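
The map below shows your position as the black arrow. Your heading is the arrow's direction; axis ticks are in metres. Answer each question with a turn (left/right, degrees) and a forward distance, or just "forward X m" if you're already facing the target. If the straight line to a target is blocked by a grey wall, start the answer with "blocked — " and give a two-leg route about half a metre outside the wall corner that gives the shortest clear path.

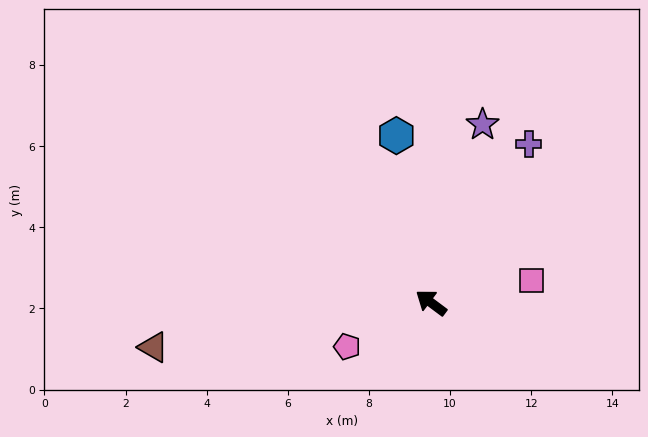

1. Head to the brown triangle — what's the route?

turn left 46°, forward 6.9 m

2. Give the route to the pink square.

turn right 131°, forward 2.5 m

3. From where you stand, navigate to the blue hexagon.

turn right 42°, forward 4.2 m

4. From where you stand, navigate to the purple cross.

turn right 85°, forward 4.6 m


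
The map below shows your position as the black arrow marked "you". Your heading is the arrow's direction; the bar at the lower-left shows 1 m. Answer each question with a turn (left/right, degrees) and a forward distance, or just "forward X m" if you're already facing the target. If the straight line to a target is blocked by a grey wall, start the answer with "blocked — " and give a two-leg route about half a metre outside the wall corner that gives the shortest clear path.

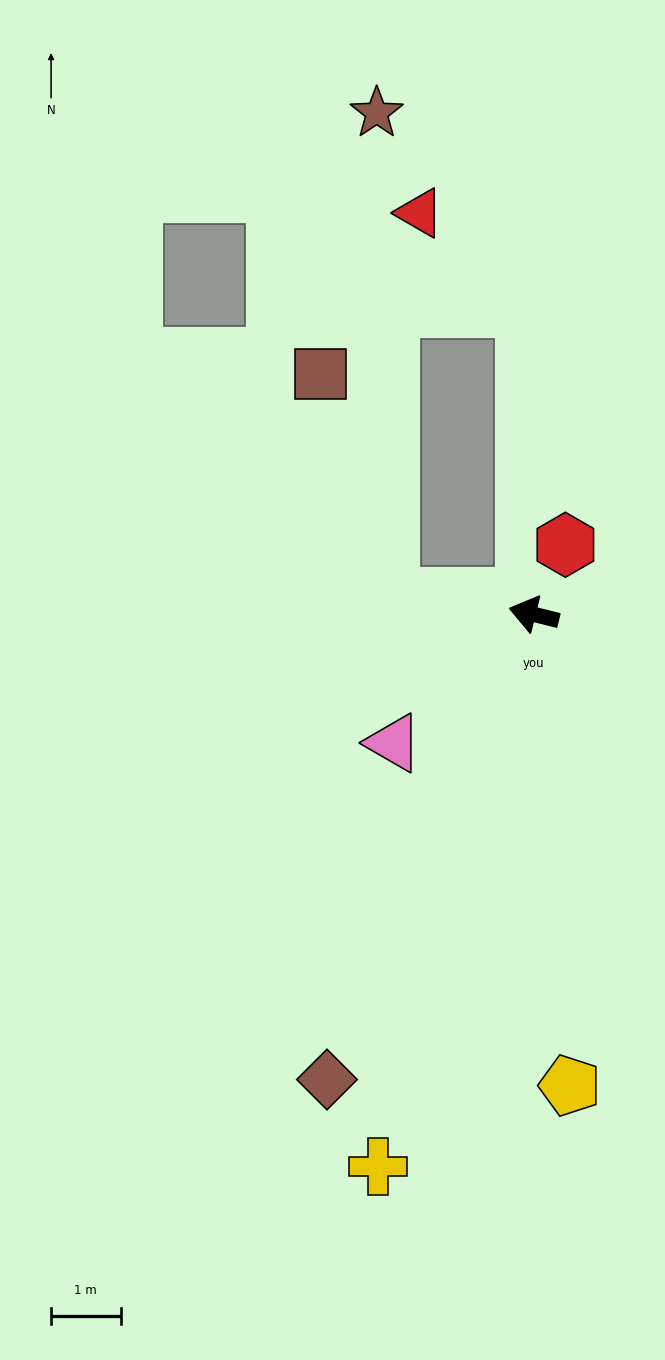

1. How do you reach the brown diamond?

turn left 80°, forward 7.3 m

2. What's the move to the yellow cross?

turn left 88°, forward 8.3 m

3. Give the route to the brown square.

blocked — turn left 7°, forward 2.1 m, then turn right 66°, forward 3.4 m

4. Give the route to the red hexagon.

turn right 100°, forward 1.1 m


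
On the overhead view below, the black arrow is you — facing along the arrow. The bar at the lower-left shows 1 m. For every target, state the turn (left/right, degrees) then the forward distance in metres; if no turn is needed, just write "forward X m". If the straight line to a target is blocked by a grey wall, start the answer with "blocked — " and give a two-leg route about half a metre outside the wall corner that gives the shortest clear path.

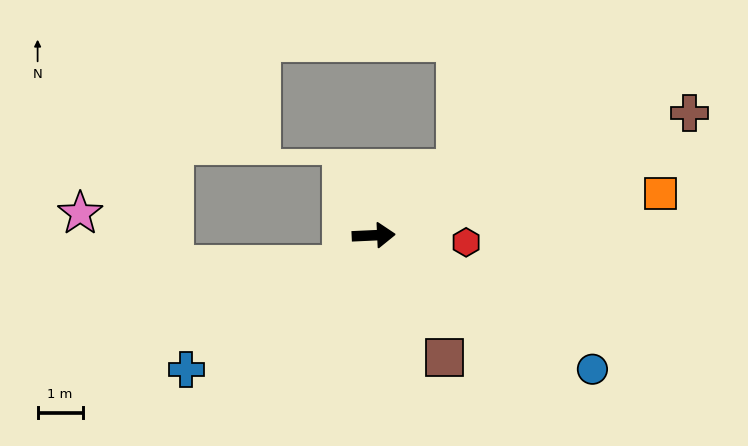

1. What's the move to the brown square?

turn right 63°, forward 3.1 m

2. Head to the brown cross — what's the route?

turn left 19°, forward 7.5 m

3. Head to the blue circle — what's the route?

turn right 34°, forward 5.7 m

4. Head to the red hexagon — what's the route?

turn right 7°, forward 2.1 m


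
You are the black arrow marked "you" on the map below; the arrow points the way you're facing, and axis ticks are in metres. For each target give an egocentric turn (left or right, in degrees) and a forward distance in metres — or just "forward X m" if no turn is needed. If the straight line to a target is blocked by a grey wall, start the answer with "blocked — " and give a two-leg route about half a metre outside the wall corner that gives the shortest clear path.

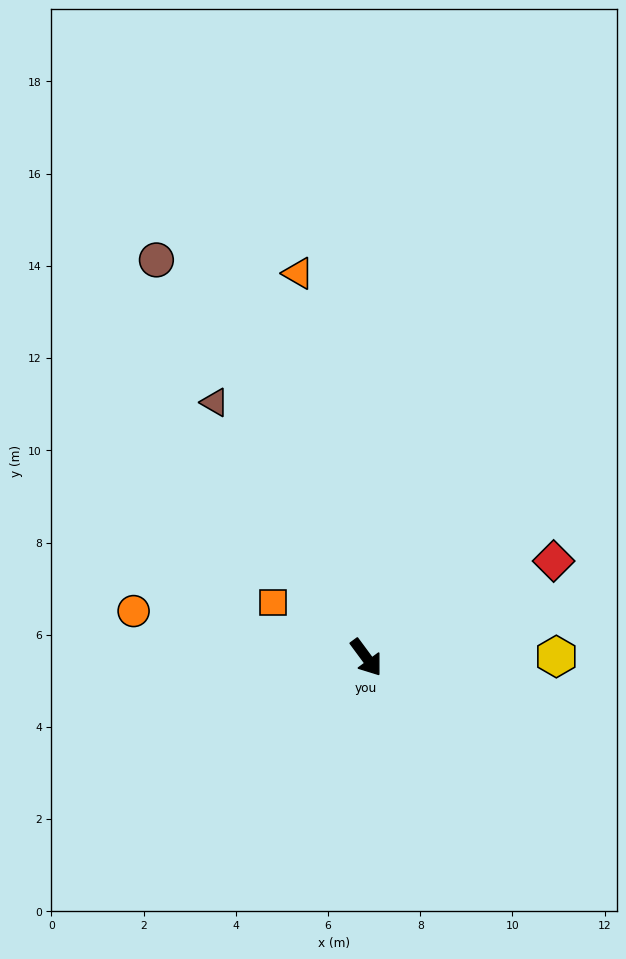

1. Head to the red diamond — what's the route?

turn left 81°, forward 4.6 m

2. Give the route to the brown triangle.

turn left 174°, forward 6.4 m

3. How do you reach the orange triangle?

turn left 154°, forward 8.5 m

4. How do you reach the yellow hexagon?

turn left 54°, forward 4.1 m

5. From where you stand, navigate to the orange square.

turn right 157°, forward 2.3 m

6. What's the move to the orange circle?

turn right 138°, forward 5.1 m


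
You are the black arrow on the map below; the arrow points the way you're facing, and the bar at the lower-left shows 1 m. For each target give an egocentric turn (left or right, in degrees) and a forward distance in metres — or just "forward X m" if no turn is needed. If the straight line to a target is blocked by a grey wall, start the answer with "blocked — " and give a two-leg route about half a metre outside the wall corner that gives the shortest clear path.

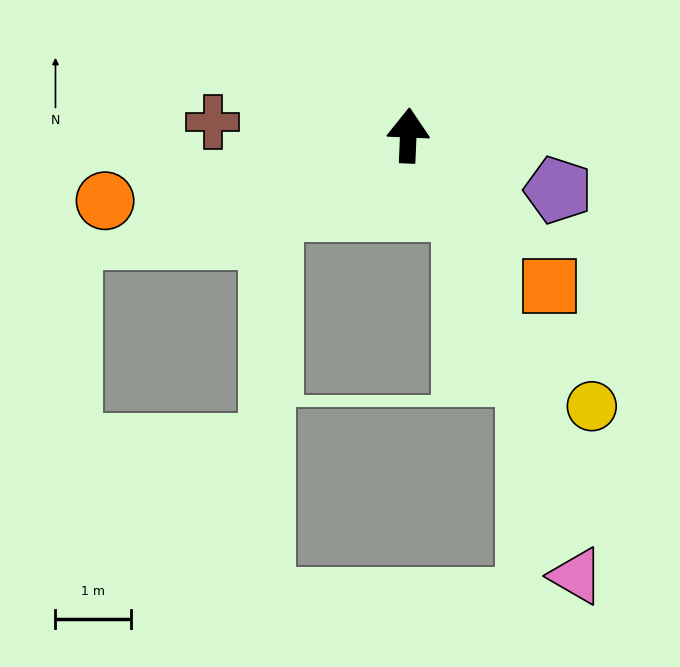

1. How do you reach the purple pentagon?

turn right 108°, forward 2.1 m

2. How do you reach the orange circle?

turn left 105°, forward 4.1 m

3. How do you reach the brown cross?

turn left 88°, forward 2.6 m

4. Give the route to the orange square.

turn right 134°, forward 2.7 m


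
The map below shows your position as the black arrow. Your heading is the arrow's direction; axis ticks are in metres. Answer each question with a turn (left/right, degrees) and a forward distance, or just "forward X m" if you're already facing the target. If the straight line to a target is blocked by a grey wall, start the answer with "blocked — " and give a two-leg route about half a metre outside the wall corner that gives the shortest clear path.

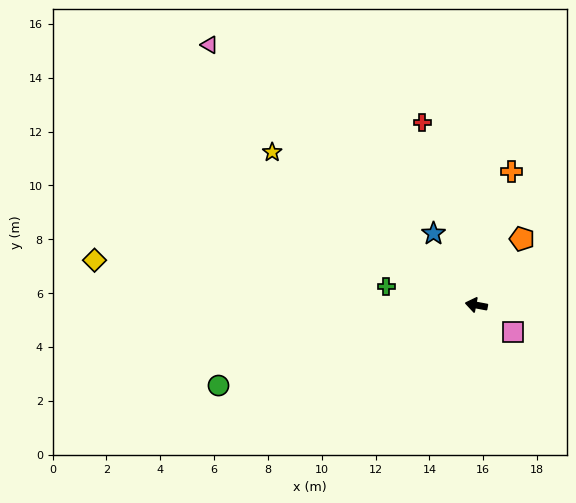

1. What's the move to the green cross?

forward 3.4 m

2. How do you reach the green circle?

turn left 28°, forward 10.0 m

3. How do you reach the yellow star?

turn right 26°, forward 9.5 m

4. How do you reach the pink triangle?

turn right 34°, forward 13.8 m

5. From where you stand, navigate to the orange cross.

turn right 94°, forward 5.1 m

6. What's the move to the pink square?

turn left 154°, forward 1.7 m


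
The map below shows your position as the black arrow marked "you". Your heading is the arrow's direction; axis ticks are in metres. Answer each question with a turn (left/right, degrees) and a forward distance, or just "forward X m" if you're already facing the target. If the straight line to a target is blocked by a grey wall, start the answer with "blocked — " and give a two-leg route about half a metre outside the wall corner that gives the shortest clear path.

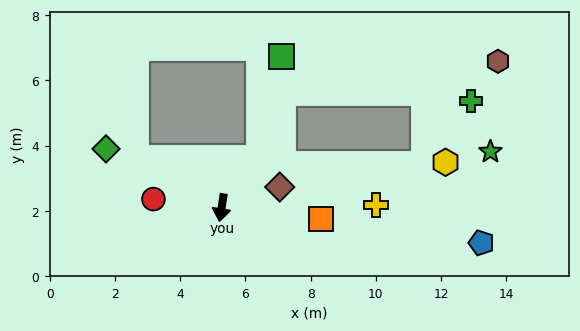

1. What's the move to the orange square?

turn left 92°, forward 3.1 m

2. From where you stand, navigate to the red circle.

turn right 88°, forward 2.1 m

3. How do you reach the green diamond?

turn right 108°, forward 4.0 m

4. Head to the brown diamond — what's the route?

turn left 118°, forward 1.9 m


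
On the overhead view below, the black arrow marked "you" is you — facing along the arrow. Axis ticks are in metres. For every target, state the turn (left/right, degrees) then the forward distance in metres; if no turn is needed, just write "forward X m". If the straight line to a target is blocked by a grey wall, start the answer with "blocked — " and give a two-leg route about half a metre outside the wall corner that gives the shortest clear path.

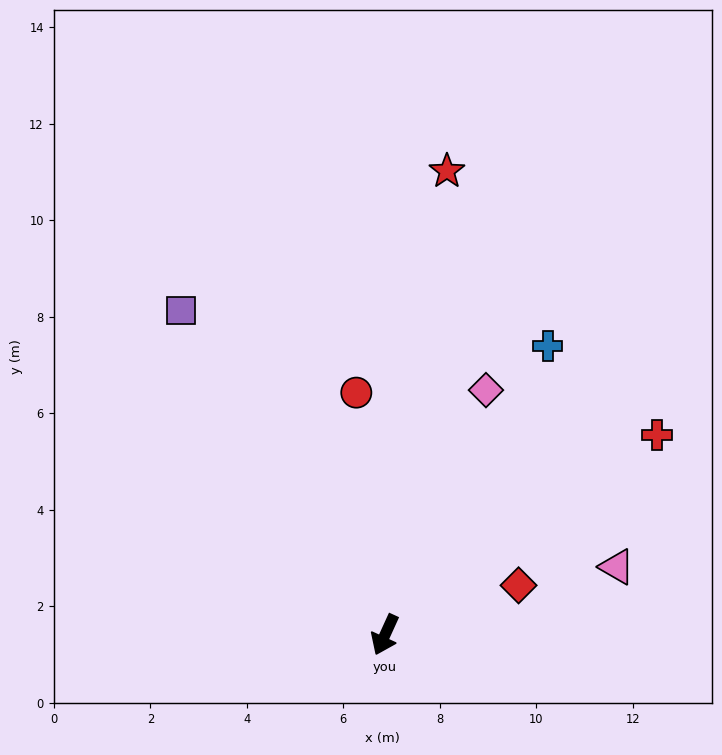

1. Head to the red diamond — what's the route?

turn left 135°, forward 3.0 m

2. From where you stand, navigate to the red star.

turn right 163°, forward 9.7 m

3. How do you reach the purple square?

turn right 123°, forward 7.9 m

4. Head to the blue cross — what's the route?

turn left 175°, forward 6.9 m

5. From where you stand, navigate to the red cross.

turn left 151°, forward 7.0 m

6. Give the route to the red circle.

turn right 149°, forward 5.1 m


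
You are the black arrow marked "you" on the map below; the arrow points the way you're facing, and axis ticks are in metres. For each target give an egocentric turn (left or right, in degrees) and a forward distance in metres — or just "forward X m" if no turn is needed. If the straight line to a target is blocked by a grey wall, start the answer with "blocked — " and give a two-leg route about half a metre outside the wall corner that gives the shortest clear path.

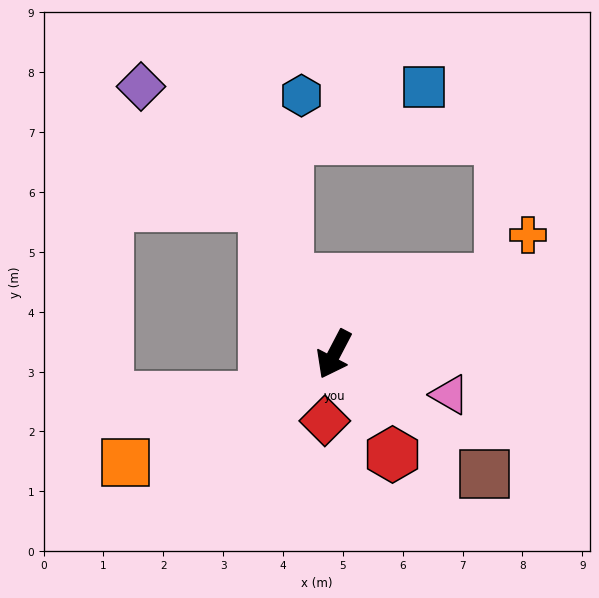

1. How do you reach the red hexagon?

turn left 58°, forward 1.9 m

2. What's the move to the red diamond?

turn left 20°, forward 1.1 m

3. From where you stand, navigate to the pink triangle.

turn left 98°, forward 2.0 m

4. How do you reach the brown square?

turn left 79°, forward 3.2 m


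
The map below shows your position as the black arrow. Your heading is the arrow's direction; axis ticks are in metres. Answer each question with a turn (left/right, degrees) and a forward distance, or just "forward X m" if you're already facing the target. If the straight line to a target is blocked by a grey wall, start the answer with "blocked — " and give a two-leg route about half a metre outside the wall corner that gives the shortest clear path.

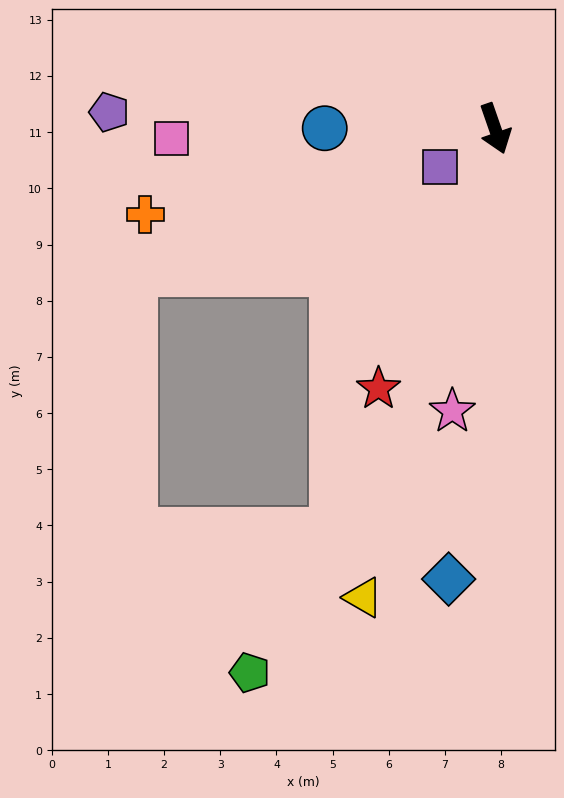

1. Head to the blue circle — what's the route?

turn right 109°, forward 3.0 m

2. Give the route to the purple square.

turn right 74°, forward 1.2 m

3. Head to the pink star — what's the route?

turn right 28°, forward 5.1 m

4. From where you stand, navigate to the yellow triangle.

turn right 35°, forward 8.7 m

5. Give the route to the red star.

turn right 43°, forward 5.1 m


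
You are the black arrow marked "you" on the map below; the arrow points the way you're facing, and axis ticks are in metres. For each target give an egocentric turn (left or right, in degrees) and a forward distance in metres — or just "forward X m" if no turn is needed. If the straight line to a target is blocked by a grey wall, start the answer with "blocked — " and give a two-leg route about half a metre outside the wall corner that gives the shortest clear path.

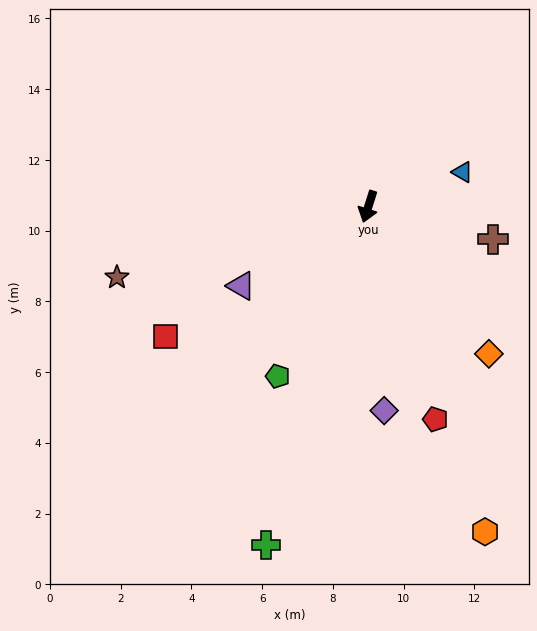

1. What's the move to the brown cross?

turn left 93°, forward 3.6 m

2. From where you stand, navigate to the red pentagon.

turn left 35°, forward 6.3 m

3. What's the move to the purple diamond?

turn left 22°, forward 5.8 m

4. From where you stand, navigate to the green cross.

forward 10.0 m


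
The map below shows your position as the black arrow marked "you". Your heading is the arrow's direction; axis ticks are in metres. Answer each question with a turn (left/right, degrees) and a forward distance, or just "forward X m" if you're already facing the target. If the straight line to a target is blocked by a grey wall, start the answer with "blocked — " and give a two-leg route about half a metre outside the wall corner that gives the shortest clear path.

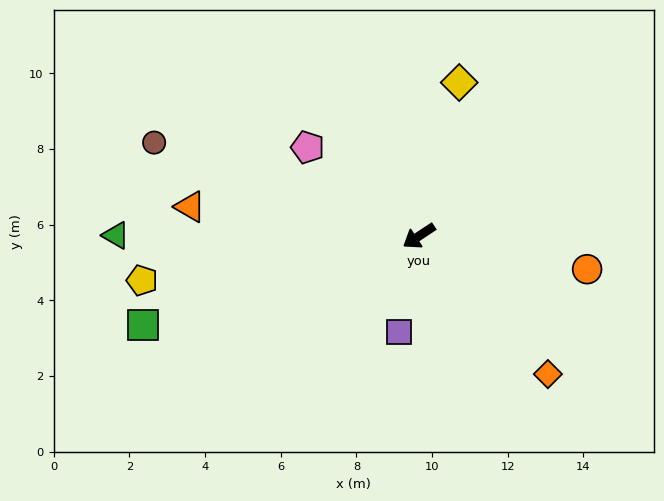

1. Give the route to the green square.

turn right 16°, forward 7.7 m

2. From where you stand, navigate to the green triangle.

turn right 34°, forward 8.0 m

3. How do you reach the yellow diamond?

turn right 138°, forward 4.2 m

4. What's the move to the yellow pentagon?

turn right 24°, forward 7.4 m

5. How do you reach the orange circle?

turn left 135°, forward 4.5 m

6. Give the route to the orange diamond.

turn left 100°, forward 5.0 m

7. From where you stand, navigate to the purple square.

turn left 45°, forward 2.6 m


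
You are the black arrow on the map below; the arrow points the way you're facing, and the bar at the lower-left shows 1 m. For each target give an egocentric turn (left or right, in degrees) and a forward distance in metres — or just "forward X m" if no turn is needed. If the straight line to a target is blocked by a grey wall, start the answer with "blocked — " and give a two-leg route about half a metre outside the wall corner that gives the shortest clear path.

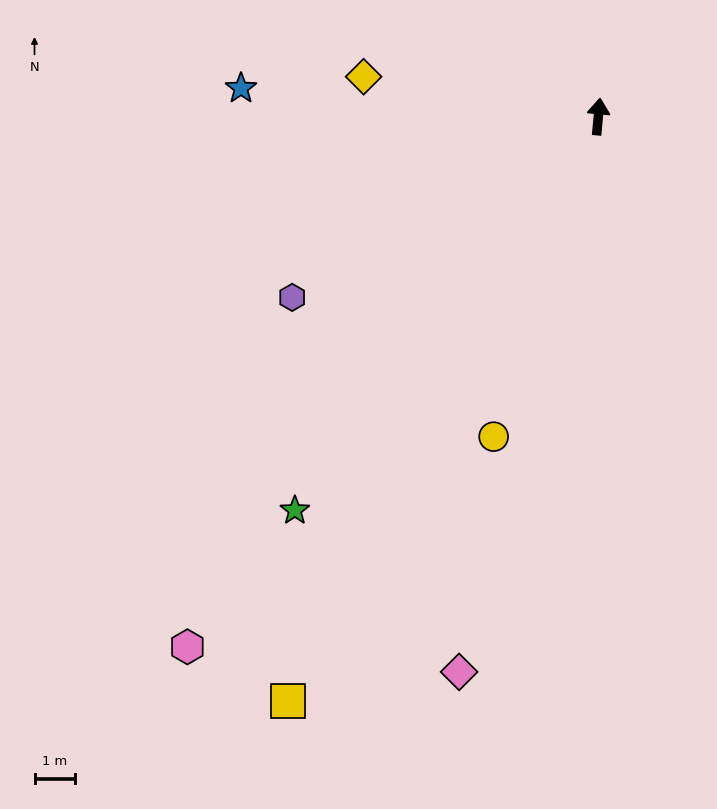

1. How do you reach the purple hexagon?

turn left 126°, forward 8.8 m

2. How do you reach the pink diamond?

turn left 171°, forward 14.2 m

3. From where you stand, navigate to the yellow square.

turn left 157°, forward 16.5 m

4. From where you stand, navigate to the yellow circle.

turn left 167°, forward 8.4 m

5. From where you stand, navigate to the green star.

turn left 148°, forward 12.4 m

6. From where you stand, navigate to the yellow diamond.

turn left 86°, forward 5.9 m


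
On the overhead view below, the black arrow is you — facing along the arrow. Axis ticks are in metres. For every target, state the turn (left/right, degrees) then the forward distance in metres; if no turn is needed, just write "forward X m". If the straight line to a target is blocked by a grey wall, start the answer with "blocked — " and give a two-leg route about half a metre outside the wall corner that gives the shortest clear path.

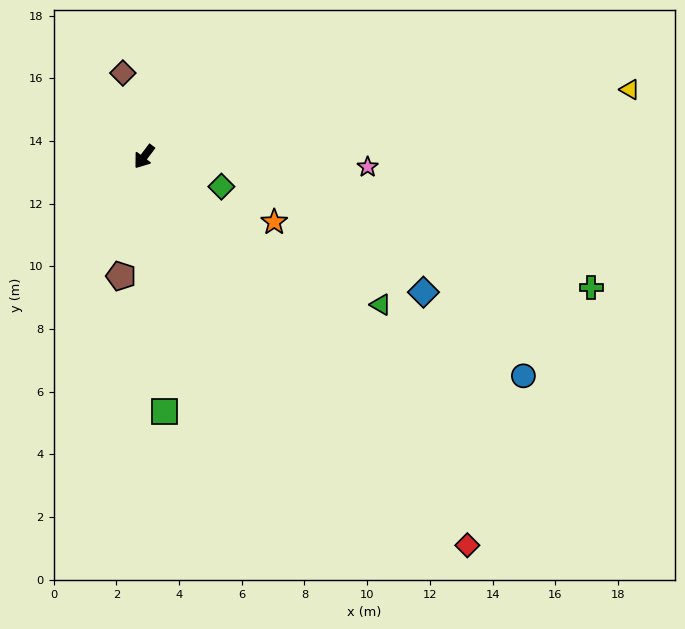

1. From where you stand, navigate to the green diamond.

turn left 106°, forward 2.6 m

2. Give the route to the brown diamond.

turn right 129°, forward 2.8 m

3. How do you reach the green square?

turn left 42°, forward 8.2 m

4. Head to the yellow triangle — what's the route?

turn left 135°, forward 15.6 m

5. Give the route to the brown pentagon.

turn left 26°, forward 3.9 m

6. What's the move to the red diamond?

turn left 77°, forward 16.1 m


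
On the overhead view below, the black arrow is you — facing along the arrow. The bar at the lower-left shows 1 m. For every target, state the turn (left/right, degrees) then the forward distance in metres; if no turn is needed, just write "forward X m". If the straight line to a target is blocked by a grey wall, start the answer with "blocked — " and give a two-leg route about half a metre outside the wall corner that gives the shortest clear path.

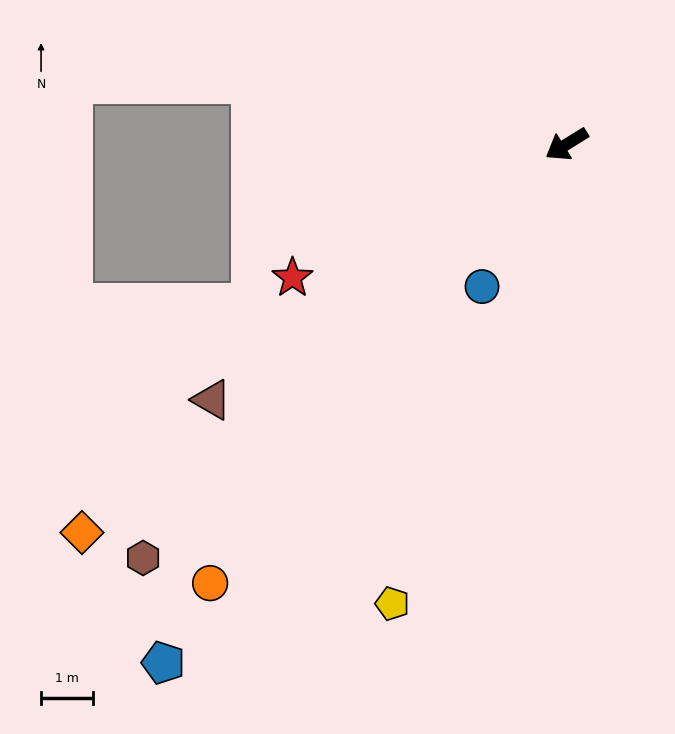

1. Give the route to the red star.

turn right 6°, forward 5.9 m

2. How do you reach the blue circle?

turn left 27°, forward 3.2 m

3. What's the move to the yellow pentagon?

turn left 37°, forward 9.5 m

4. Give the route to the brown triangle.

turn left 4°, forward 8.4 m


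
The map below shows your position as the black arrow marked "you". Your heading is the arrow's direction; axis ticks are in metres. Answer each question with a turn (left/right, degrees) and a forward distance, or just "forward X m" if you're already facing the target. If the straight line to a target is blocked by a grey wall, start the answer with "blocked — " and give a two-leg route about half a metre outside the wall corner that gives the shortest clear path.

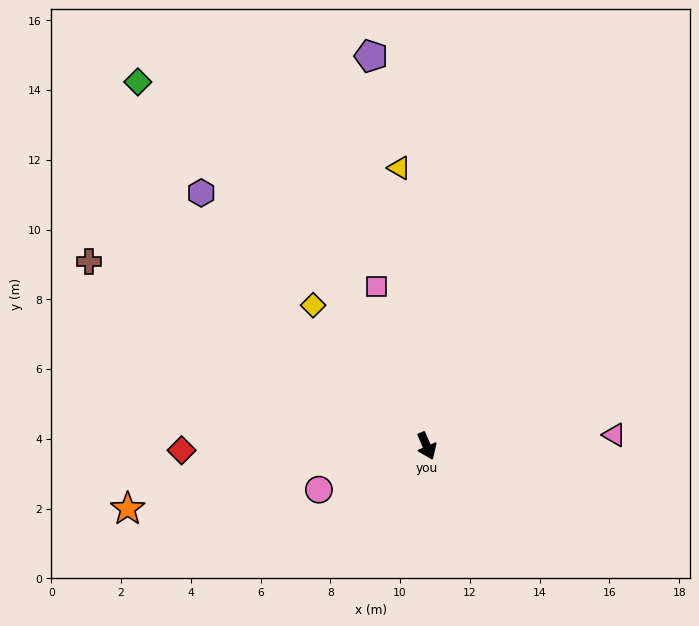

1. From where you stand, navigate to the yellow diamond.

turn right 164°, forward 5.2 m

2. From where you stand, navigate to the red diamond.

turn right 112°, forward 7.0 m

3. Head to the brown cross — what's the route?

turn right 142°, forward 11.0 m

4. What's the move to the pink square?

turn left 174°, forward 4.8 m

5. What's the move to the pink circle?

turn right 91°, forward 3.3 m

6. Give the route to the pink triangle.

turn left 70°, forward 5.4 m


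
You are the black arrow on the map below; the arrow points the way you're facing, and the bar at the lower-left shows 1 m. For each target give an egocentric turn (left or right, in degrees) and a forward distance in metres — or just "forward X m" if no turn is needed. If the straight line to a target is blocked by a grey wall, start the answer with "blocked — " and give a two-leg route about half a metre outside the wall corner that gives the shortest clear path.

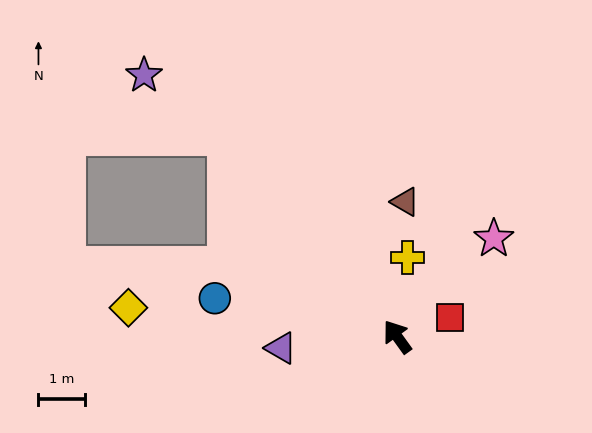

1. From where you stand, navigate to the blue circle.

turn left 42°, forward 4.0 m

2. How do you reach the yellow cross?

turn right 43°, forward 1.7 m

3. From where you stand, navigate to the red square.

turn right 106°, forward 1.2 m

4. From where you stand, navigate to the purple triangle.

turn left 60°, forward 2.5 m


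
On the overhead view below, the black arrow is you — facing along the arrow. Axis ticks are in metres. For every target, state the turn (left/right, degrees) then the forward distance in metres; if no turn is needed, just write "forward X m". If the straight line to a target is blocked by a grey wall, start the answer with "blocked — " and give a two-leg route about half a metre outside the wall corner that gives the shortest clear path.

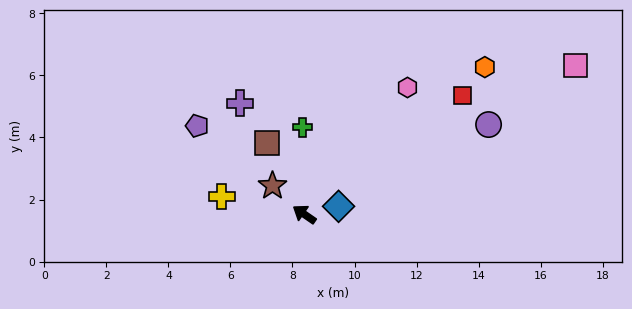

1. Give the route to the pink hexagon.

turn right 95°, forward 5.3 m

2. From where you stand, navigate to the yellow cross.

turn left 22°, forward 2.7 m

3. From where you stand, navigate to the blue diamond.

turn right 132°, forward 1.1 m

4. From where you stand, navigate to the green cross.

turn right 54°, forward 2.8 m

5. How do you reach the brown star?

turn right 7°, forward 1.4 m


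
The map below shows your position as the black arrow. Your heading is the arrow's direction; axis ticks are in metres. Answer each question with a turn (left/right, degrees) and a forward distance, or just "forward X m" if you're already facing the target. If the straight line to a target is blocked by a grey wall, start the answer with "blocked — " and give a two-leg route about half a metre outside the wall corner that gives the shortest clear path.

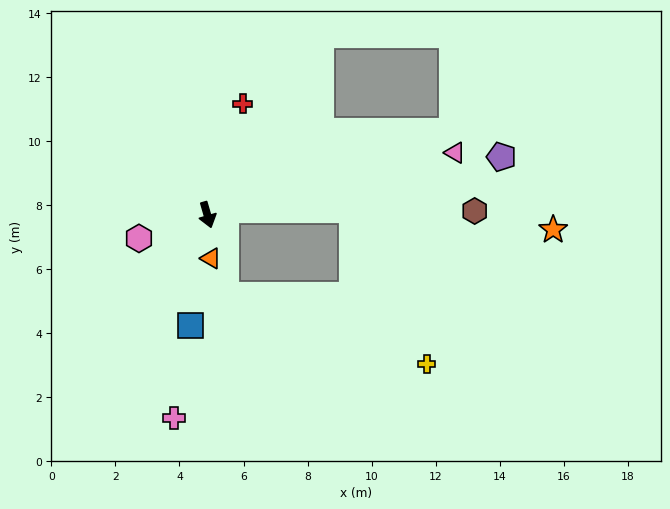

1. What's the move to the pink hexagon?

turn right 87°, forward 2.3 m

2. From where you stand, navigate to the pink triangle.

turn left 88°, forward 8.0 m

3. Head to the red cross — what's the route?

turn left 146°, forward 3.6 m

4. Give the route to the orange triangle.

turn right 12°, forward 1.4 m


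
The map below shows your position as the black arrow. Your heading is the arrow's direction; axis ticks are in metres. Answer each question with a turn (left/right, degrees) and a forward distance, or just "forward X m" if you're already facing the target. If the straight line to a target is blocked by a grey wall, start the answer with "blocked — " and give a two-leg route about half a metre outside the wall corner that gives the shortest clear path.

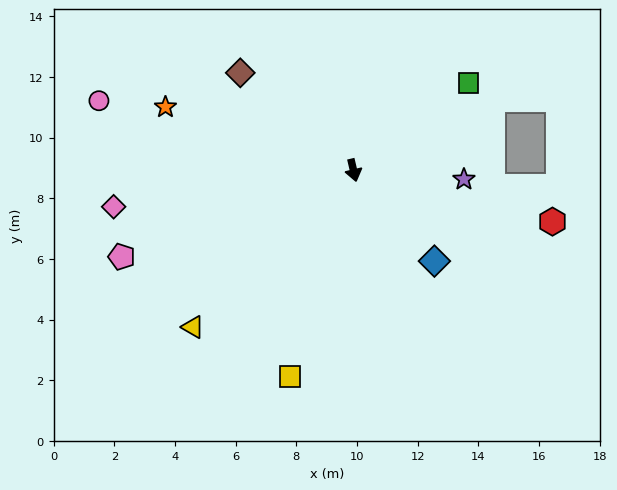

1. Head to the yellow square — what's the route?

turn right 30°, forward 7.1 m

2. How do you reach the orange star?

turn right 122°, forward 6.5 m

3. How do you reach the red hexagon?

turn left 62°, forward 6.8 m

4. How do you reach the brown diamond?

turn right 144°, forward 4.9 m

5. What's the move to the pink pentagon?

turn right 83°, forward 8.2 m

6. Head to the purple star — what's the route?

turn left 72°, forward 3.7 m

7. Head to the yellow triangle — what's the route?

turn right 59°, forward 7.4 m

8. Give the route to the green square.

turn left 114°, forward 4.8 m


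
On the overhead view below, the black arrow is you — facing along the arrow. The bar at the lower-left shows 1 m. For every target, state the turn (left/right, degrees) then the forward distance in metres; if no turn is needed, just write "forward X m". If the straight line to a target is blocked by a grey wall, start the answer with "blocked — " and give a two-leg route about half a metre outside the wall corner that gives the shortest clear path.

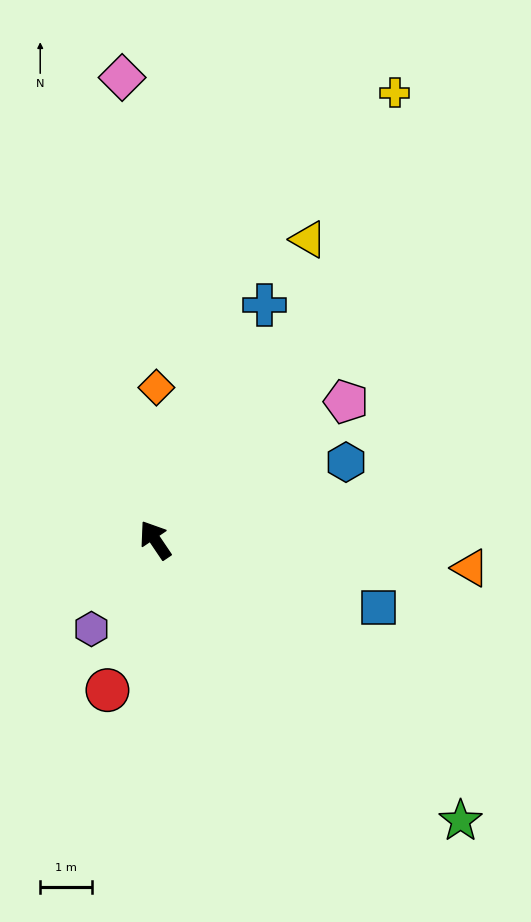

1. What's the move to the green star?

turn right 167°, forward 8.0 m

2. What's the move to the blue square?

turn right 141°, forward 4.5 m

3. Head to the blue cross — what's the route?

turn right 59°, forward 5.0 m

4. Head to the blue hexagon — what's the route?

turn right 102°, forward 4.0 m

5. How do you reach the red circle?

turn left 128°, forward 3.0 m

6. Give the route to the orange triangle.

turn right 129°, forward 6.1 m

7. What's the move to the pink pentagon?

turn right 88°, forward 4.5 m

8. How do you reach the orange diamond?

turn right 34°, forward 2.9 m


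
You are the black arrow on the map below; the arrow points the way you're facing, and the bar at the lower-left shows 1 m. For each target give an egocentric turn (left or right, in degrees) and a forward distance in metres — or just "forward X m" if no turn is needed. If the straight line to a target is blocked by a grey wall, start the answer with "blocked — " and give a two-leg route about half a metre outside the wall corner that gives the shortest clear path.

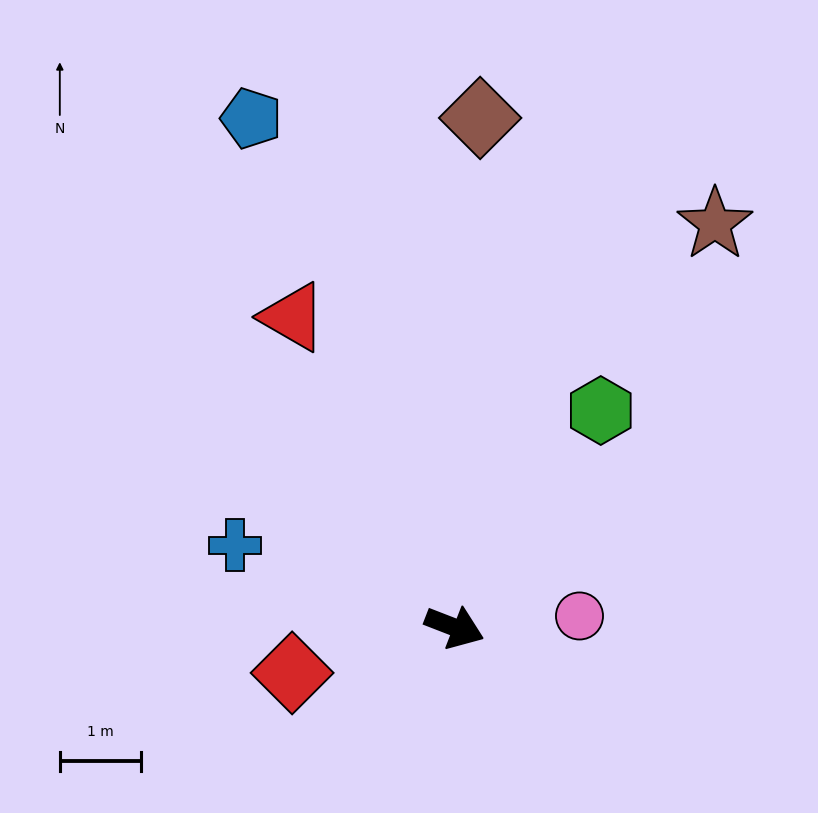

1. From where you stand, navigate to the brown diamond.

turn left 108°, forward 6.3 m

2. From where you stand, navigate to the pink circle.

turn left 26°, forward 1.5 m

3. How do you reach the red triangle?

turn left 139°, forward 4.3 m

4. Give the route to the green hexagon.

turn left 77°, forward 3.2 m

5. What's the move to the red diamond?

turn right 143°, forward 2.1 m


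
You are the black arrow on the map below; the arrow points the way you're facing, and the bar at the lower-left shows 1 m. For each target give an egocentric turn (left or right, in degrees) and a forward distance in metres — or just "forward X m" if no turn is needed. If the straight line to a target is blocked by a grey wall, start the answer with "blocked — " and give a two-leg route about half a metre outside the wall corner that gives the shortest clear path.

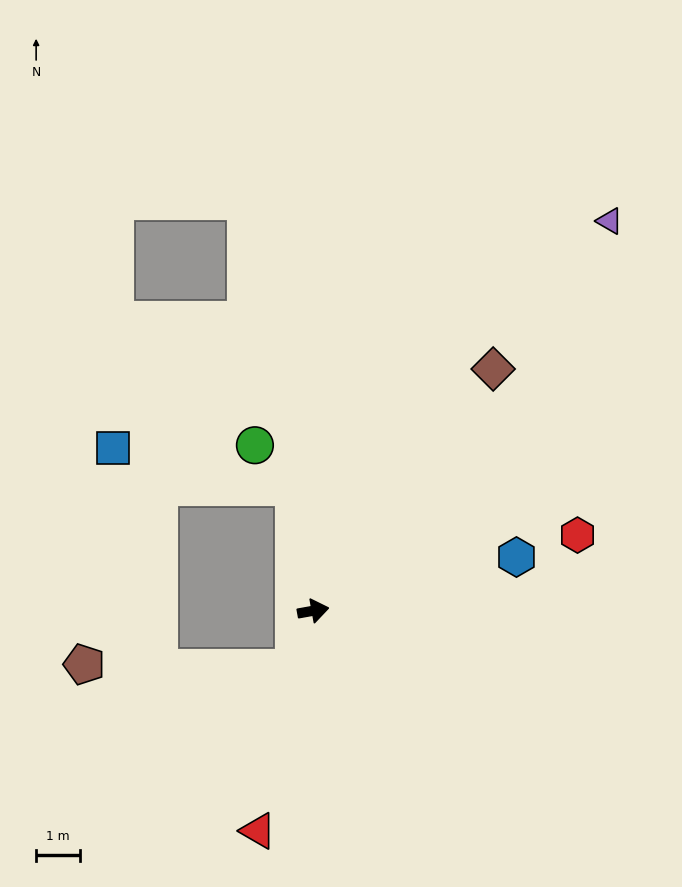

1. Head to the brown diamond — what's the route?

turn left 43°, forward 6.9 m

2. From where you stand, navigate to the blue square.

blocked — turn left 89°, forward 2.8 m, then turn left 68°, forward 4.2 m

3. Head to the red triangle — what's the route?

turn right 114°, forward 5.2 m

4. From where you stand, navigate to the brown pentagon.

blocked — turn right 119°, forward 1.4 m, then turn right 72°, forward 4.8 m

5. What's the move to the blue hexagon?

turn left 5°, forward 4.8 m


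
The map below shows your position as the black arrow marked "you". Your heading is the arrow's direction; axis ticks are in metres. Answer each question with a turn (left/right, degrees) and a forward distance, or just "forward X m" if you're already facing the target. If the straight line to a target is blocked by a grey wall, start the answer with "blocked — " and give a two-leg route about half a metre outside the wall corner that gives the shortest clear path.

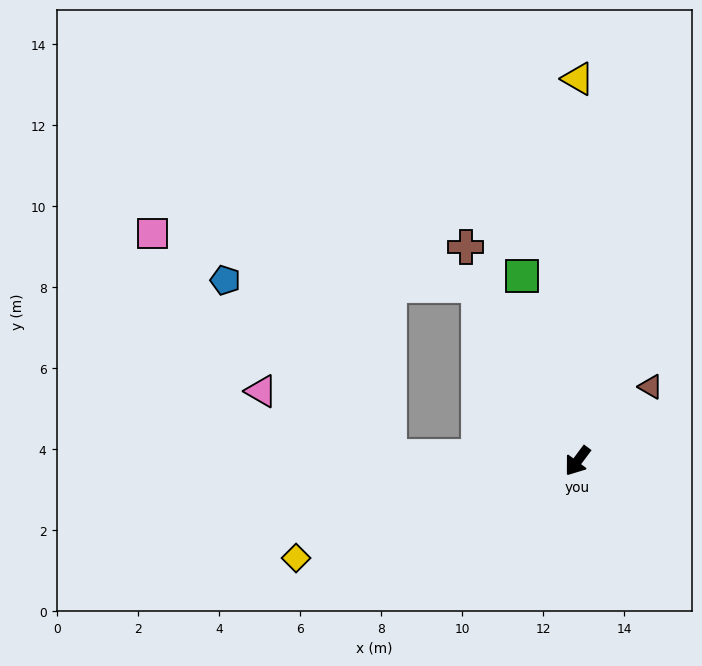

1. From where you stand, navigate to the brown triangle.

turn left 172°, forward 2.6 m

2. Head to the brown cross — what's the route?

turn right 116°, forward 6.0 m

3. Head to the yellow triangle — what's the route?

turn right 143°, forward 9.4 m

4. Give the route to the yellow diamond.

turn right 34°, forward 7.4 m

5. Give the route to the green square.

turn right 127°, forward 4.8 m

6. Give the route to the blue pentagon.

blocked — turn right 55°, forward 4.6 m, then turn right 45°, forward 6.0 m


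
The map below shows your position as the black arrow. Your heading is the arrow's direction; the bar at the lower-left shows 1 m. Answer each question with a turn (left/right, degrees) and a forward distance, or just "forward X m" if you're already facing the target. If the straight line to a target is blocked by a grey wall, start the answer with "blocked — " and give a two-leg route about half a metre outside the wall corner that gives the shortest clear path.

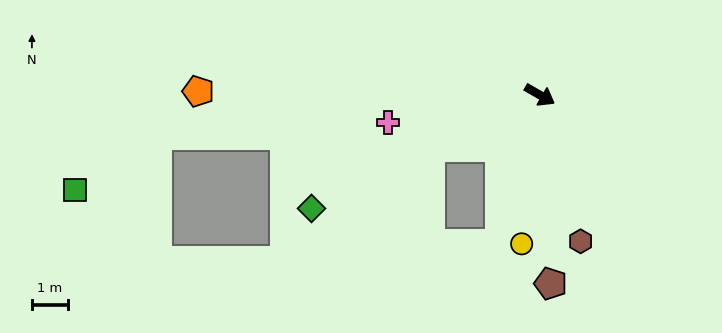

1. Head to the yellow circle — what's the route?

turn right 67°, forward 4.2 m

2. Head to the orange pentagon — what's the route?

turn right 151°, forward 9.5 m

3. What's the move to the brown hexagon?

turn right 44°, forward 4.2 m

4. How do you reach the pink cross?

turn right 140°, forward 4.3 m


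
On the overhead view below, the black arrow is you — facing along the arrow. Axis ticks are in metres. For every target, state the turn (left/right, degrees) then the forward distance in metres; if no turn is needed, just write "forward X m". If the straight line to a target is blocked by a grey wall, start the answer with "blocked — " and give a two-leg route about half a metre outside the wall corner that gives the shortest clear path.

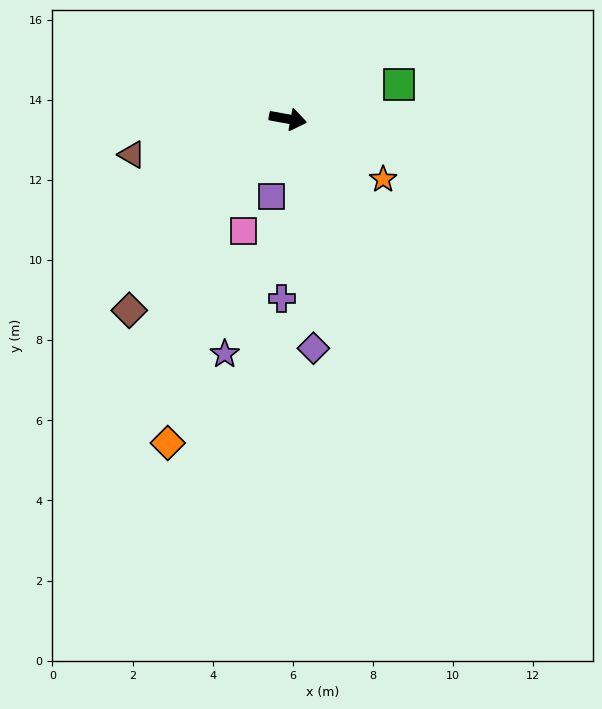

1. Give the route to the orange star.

turn right 22°, forward 2.8 m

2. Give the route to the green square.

turn left 27°, forward 2.9 m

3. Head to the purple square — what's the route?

turn right 92°, forward 2.0 m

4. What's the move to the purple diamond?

turn right 73°, forward 5.8 m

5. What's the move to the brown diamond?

turn right 119°, forward 6.2 m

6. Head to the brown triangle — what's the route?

turn right 157°, forward 4.0 m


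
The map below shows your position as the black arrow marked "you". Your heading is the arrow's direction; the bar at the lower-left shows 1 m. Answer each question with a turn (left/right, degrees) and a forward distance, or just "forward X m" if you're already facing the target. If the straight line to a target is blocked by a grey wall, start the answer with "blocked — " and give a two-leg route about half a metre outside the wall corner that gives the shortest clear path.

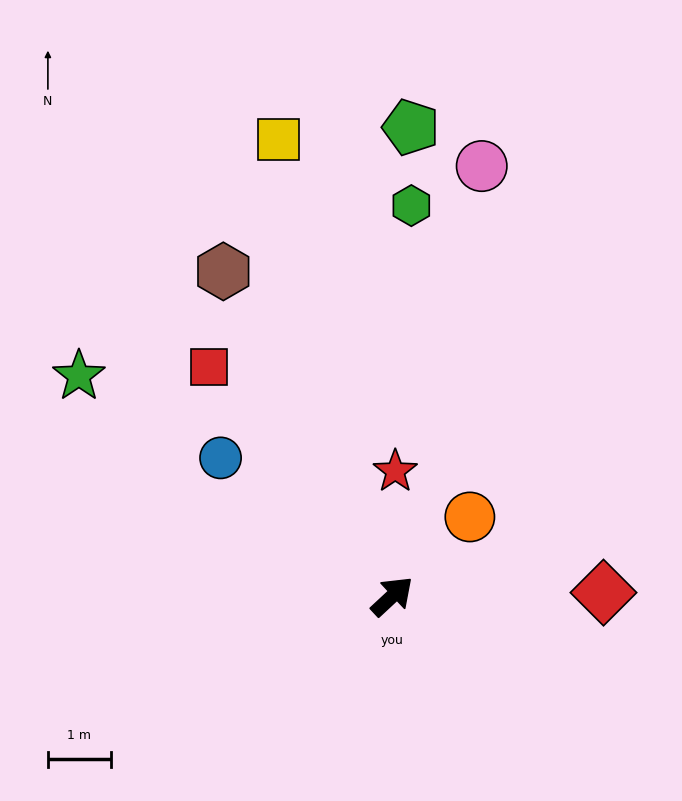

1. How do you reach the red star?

turn left 46°, forward 2.0 m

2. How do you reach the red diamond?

turn right 42°, forward 3.3 m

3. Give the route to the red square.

turn left 86°, forward 4.7 m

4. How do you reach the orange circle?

turn left 3°, forward 1.8 m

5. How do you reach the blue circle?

turn left 98°, forward 3.5 m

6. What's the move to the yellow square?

turn left 61°, forward 7.5 m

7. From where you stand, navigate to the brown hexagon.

turn left 75°, forward 5.8 m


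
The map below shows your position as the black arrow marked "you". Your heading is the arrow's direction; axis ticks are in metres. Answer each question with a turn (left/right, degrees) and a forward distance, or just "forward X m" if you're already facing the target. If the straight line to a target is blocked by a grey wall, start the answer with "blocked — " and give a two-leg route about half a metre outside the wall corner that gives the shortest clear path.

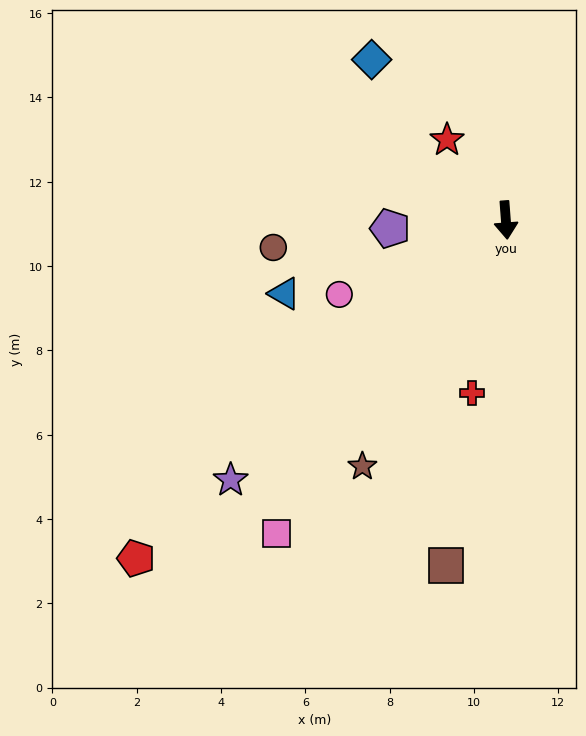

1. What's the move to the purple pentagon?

turn right 90°, forward 2.8 m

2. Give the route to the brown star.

turn right 35°, forward 6.8 m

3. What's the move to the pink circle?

turn right 70°, forward 4.3 m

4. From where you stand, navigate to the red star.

turn right 148°, forward 2.4 m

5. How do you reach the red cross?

turn right 15°, forward 4.2 m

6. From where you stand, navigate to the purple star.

turn right 51°, forward 9.0 m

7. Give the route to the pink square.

turn right 40°, forward 9.2 m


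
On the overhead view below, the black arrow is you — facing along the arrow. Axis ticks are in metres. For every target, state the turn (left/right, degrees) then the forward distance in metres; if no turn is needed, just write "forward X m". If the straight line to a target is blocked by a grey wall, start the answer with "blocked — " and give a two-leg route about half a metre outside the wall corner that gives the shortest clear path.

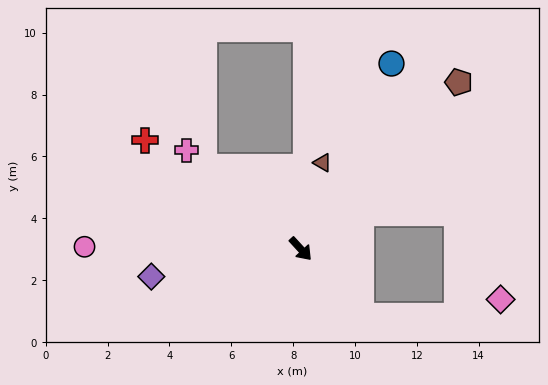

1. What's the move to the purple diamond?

turn right 122°, forward 4.9 m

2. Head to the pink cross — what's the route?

turn right 173°, forward 4.9 m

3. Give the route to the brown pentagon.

turn left 94°, forward 7.4 m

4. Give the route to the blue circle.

turn left 111°, forward 6.7 m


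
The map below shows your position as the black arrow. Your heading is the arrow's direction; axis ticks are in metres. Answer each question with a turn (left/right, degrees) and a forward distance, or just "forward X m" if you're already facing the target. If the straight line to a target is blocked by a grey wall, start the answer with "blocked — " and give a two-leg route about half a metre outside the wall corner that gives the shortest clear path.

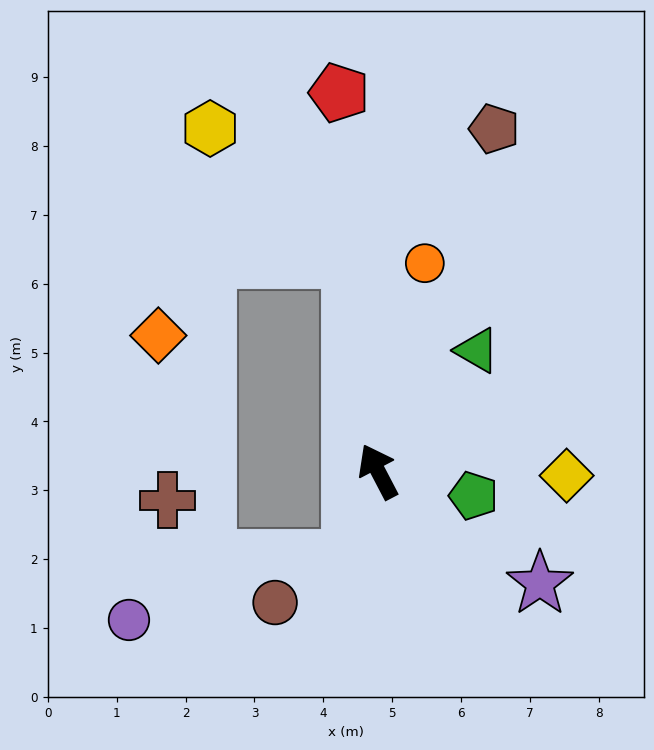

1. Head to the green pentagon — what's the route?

turn right 132°, forward 1.4 m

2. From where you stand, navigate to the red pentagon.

turn right 22°, forward 5.5 m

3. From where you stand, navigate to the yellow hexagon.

blocked — turn right 20°, forward 3.1 m, then turn left 40°, forward 2.8 m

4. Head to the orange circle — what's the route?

turn right 40°, forward 3.1 m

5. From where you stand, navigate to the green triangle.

turn right 67°, forward 2.3 m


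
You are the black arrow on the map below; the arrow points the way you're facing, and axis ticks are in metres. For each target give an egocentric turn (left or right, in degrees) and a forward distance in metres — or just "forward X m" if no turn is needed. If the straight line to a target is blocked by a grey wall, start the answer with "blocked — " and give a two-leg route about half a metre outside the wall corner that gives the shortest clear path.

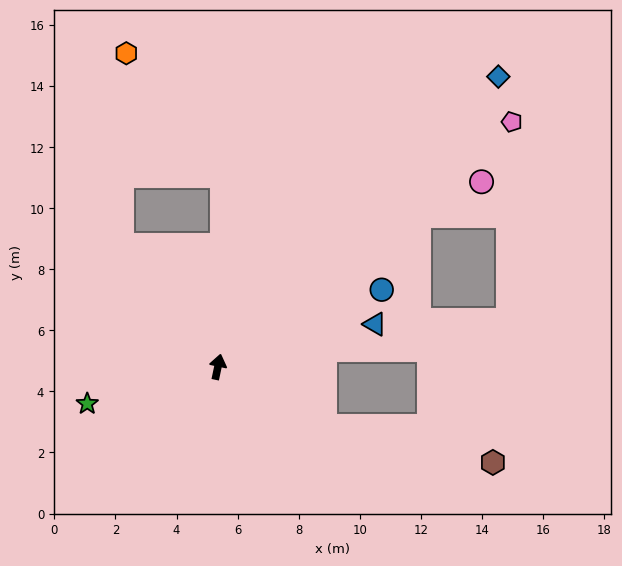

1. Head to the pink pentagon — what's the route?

turn right 38°, forward 12.5 m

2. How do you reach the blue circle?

turn right 53°, forward 5.9 m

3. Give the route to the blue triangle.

turn right 63°, forward 5.3 m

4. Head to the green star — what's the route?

turn left 118°, forward 4.4 m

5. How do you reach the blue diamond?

turn right 32°, forward 13.2 m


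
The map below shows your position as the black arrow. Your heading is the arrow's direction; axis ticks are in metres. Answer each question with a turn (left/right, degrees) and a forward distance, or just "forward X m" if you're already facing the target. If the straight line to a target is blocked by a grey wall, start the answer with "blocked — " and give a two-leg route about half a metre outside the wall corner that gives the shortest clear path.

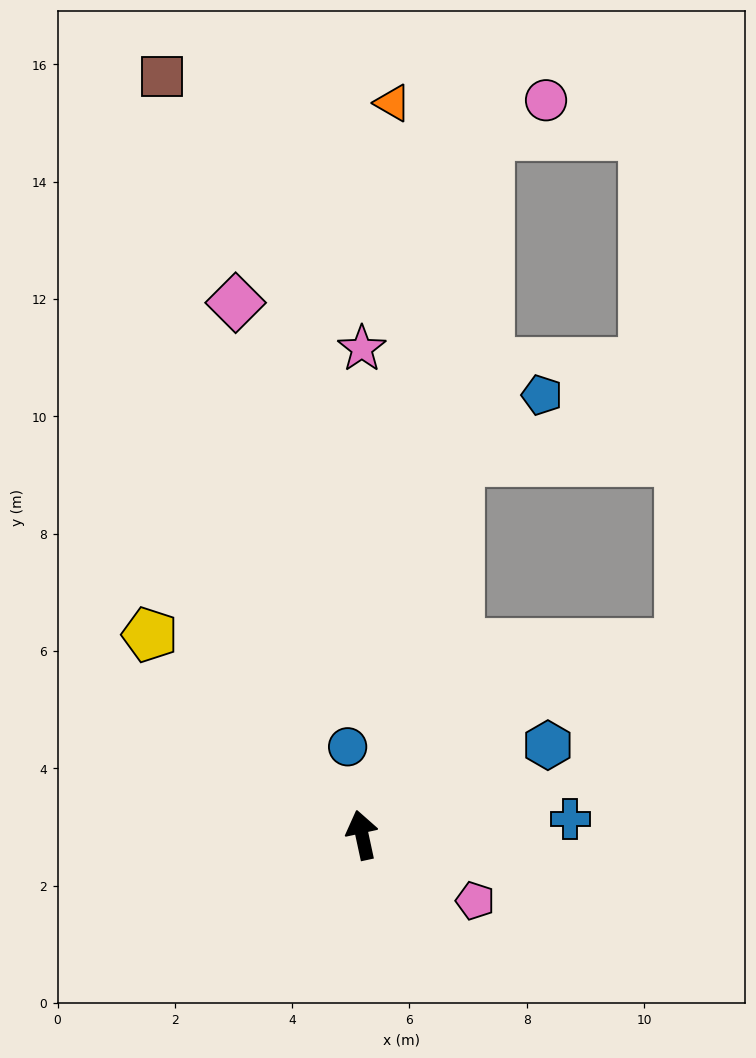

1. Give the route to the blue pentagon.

blocked — turn right 27°, forward 6.6 m, then turn right 36°, forward 1.8 m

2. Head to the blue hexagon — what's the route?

turn right 76°, forward 3.5 m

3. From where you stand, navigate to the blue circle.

turn right 3°, forward 1.5 m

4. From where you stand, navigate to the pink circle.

blocked — turn right 23°, forward 12.1 m, then turn right 47°, forward 1.1 m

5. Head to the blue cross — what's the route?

turn right 98°, forward 3.6 m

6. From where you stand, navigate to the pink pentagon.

turn right 132°, forward 2.2 m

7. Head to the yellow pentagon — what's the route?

turn left 34°, forward 5.0 m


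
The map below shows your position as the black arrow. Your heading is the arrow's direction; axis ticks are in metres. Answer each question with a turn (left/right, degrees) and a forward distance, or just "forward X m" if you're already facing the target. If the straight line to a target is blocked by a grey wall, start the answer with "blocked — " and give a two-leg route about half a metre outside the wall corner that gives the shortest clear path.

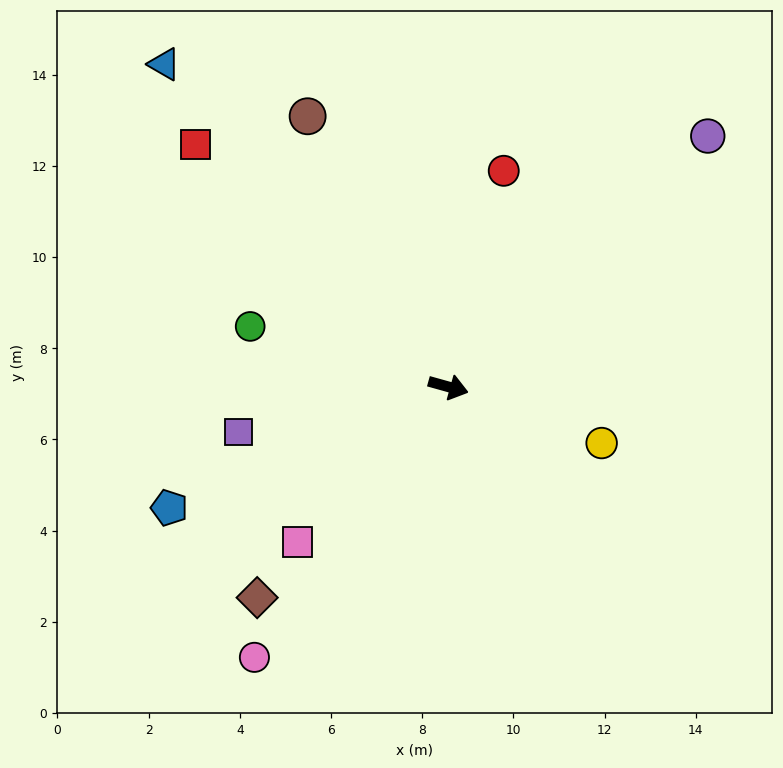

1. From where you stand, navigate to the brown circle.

turn left 133°, forward 6.7 m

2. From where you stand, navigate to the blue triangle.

turn left 147°, forward 9.4 m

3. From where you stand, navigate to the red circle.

turn left 91°, forward 4.9 m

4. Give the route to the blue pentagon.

turn right 141°, forward 6.7 m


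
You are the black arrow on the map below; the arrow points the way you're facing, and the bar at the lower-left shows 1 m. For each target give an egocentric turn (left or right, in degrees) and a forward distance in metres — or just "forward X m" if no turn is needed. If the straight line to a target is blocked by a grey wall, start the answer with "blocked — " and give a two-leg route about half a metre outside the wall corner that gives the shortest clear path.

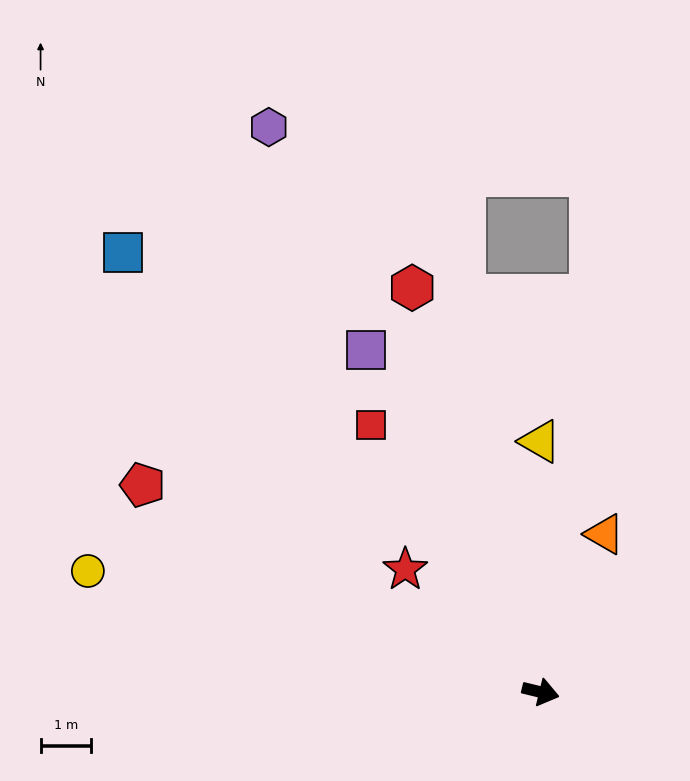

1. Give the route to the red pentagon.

turn left 166°, forward 8.8 m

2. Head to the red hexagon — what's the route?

turn left 121°, forward 8.4 m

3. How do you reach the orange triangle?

turn left 82°, forward 3.4 m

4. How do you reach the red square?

turn left 136°, forward 6.2 m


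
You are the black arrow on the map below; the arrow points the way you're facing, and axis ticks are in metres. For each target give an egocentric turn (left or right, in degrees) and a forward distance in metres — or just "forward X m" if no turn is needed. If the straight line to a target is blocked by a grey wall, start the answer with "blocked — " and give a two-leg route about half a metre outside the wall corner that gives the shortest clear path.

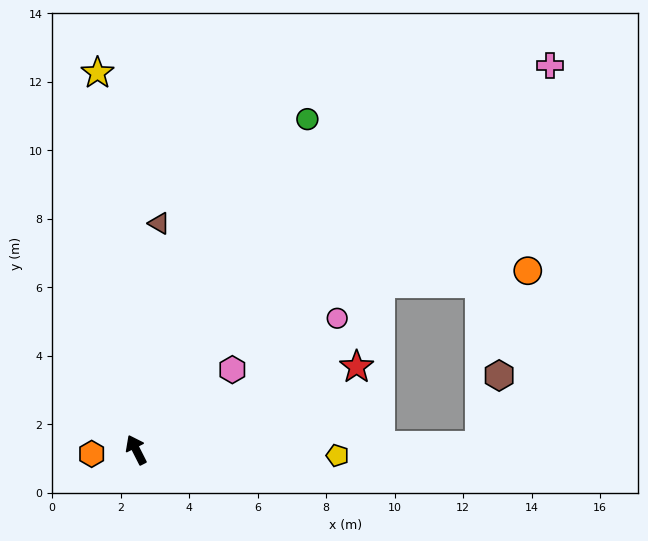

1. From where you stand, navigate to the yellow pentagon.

turn right 119°, forward 5.9 m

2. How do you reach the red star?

turn right 96°, forward 6.9 m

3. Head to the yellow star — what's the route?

turn right 21°, forward 11.1 m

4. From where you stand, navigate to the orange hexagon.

turn left 68°, forward 1.3 m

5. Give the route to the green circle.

turn right 54°, forward 10.9 m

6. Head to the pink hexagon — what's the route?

turn right 77°, forward 3.7 m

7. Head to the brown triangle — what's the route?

turn right 33°, forward 6.6 m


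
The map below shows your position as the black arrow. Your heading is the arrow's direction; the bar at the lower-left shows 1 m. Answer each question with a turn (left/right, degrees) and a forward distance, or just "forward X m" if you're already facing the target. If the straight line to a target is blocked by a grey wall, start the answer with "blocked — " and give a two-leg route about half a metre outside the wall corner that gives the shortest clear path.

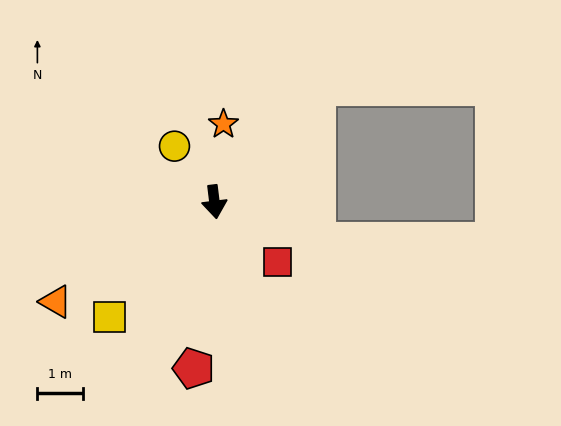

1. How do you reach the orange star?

turn left 166°, forward 1.7 m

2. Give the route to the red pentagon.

turn right 14°, forward 3.7 m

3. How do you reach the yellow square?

turn right 49°, forward 3.4 m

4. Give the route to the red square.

turn left 39°, forward 1.9 m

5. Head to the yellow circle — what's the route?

turn right 151°, forward 1.5 m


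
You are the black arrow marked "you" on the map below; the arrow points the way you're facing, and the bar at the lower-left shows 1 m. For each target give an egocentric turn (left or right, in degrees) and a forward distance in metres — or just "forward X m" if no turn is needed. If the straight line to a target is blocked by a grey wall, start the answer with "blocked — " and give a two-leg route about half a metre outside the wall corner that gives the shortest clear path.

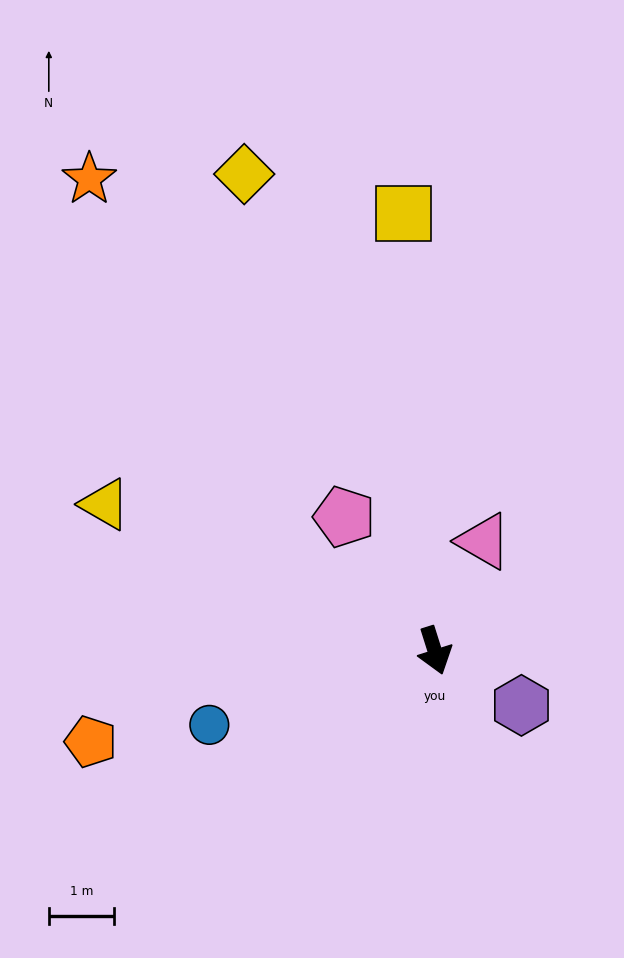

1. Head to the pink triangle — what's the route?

turn left 138°, forward 1.8 m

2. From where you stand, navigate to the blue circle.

turn right 89°, forward 3.6 m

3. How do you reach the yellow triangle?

turn right 131°, forward 5.5 m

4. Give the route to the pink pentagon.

turn right 163°, forward 2.5 m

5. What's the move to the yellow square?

turn left 167°, forward 6.7 m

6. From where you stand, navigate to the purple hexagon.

turn left 40°, forward 1.6 m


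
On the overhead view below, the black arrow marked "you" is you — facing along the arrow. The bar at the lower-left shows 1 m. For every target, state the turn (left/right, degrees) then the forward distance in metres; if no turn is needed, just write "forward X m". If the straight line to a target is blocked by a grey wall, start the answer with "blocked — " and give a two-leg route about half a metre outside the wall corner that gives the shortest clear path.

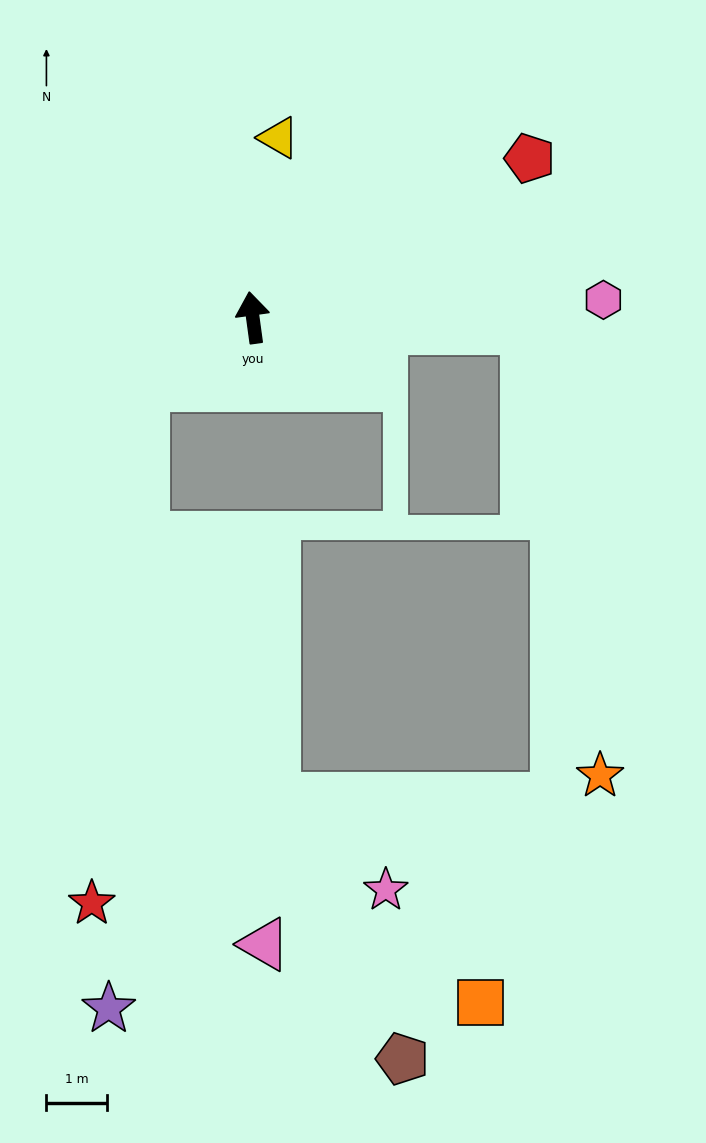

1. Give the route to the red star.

blocked — turn left 114°, forward 2.1 m, then turn left 52°, forward 8.5 m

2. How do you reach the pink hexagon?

turn right 95°, forward 5.8 m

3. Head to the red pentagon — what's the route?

turn right 68°, forward 5.2 m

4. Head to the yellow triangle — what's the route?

turn right 16°, forward 3.0 m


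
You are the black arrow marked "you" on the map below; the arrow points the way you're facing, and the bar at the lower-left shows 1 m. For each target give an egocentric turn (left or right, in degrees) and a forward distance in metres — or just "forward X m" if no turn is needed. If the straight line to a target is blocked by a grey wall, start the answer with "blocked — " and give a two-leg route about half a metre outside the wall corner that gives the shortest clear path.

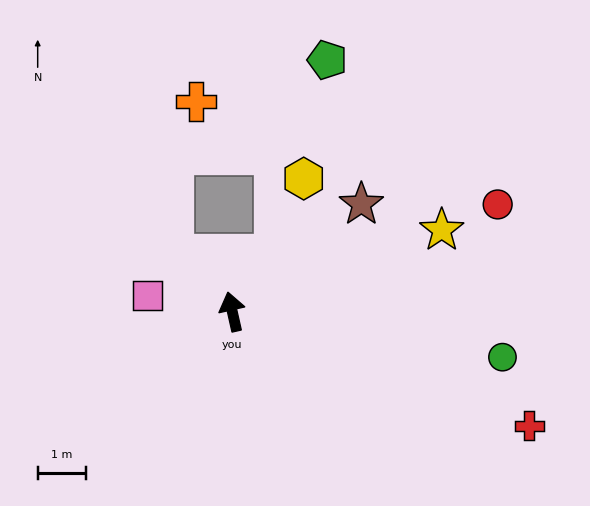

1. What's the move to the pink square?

turn left 67°, forward 1.8 m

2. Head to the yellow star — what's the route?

turn right 81°, forward 4.7 m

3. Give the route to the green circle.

turn right 112°, forward 5.7 m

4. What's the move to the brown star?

turn right 63°, forward 3.5 m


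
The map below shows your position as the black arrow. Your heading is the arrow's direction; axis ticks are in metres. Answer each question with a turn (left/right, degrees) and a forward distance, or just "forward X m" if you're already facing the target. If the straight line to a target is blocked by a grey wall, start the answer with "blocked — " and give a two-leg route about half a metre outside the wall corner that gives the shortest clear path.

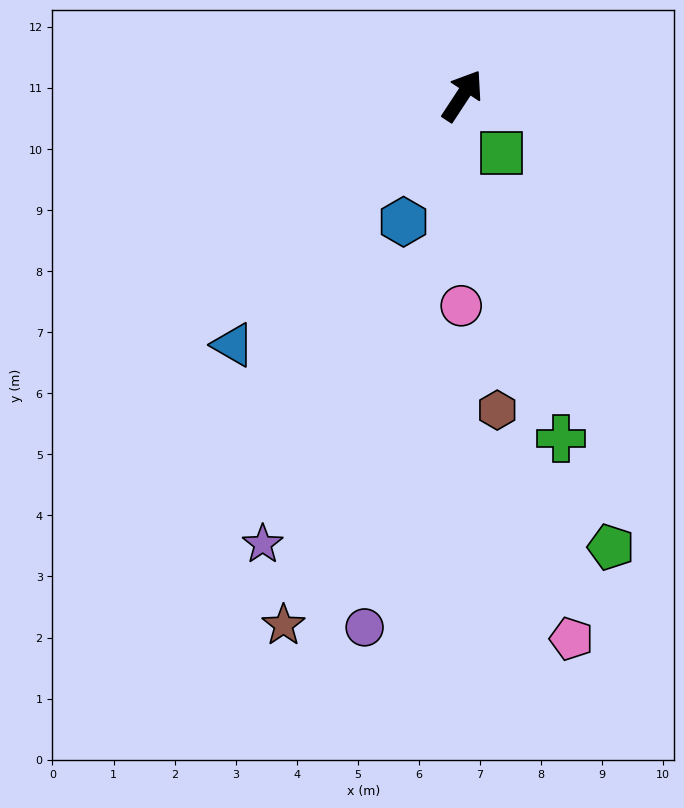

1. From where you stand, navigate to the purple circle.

turn right 157°, forward 8.9 m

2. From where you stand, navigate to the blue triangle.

turn left 171°, forward 5.5 m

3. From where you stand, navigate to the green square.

turn right 112°, forward 1.1 m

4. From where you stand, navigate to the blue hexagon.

turn right 172°, forward 2.3 m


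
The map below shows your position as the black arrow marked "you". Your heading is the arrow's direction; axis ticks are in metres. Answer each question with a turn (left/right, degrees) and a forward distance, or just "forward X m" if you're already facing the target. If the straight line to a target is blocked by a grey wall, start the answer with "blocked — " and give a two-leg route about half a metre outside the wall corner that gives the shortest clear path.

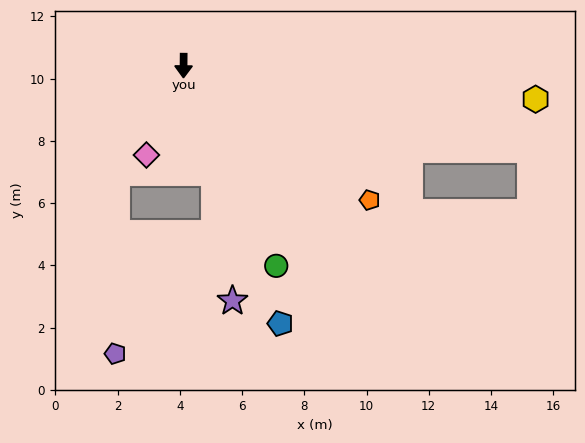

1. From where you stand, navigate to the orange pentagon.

turn left 55°, forward 7.4 m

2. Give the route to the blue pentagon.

turn left 21°, forward 8.9 m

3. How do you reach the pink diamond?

turn right 22°, forward 3.1 m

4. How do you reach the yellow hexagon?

turn left 85°, forward 11.4 m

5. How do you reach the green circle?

turn left 25°, forward 7.1 m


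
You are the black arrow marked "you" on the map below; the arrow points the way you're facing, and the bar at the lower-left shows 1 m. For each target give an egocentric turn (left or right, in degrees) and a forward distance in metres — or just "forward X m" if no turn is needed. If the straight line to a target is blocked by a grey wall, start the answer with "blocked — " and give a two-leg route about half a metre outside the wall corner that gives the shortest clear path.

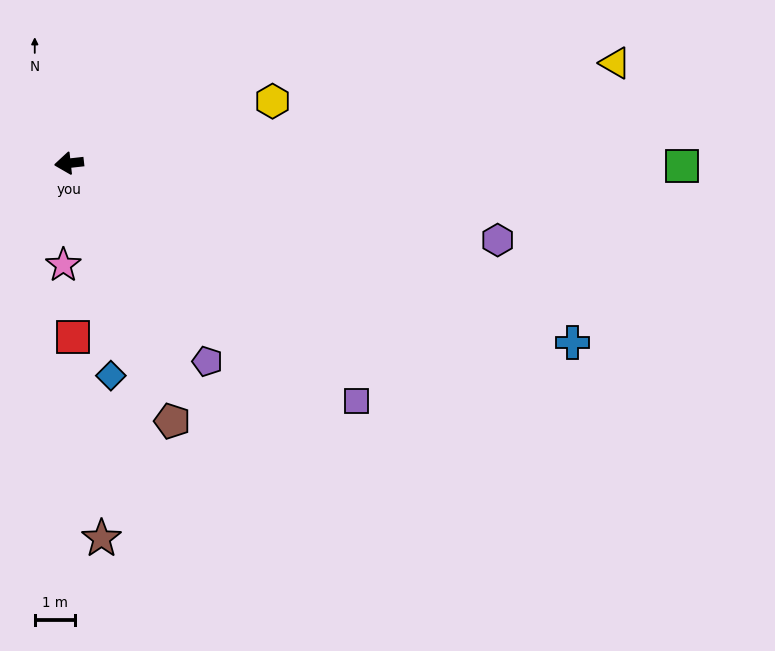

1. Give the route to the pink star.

turn left 80°, forward 2.6 m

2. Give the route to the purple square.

turn left 134°, forward 9.4 m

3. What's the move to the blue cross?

turn left 154°, forward 13.4 m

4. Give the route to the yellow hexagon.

turn right 169°, forward 5.3 m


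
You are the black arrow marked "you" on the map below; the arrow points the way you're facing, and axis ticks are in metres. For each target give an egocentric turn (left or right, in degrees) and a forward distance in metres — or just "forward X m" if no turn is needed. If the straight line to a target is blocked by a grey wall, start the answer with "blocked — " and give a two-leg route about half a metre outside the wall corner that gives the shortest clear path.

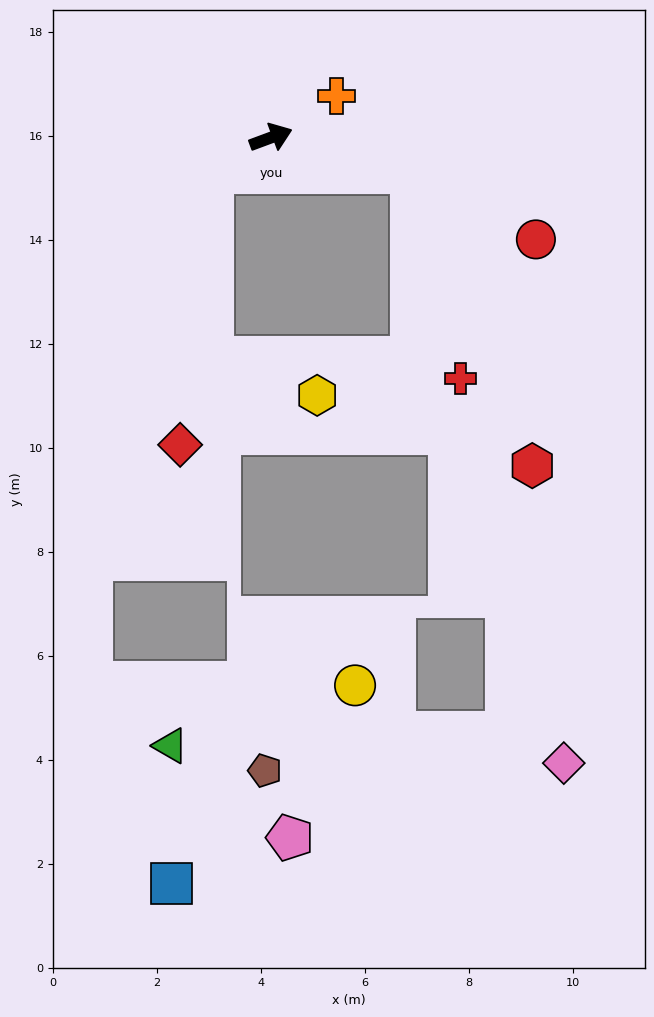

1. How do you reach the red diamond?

blocked — turn right 171°, forward 1.3 m, then turn left 54°, forward 5.3 m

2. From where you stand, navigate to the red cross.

blocked — turn right 34°, forward 2.8 m, then turn right 63°, forward 4.1 m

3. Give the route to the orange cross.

turn left 12°, forward 1.5 m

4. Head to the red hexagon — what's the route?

blocked — turn right 34°, forward 2.8 m, then turn right 54°, forward 6.1 m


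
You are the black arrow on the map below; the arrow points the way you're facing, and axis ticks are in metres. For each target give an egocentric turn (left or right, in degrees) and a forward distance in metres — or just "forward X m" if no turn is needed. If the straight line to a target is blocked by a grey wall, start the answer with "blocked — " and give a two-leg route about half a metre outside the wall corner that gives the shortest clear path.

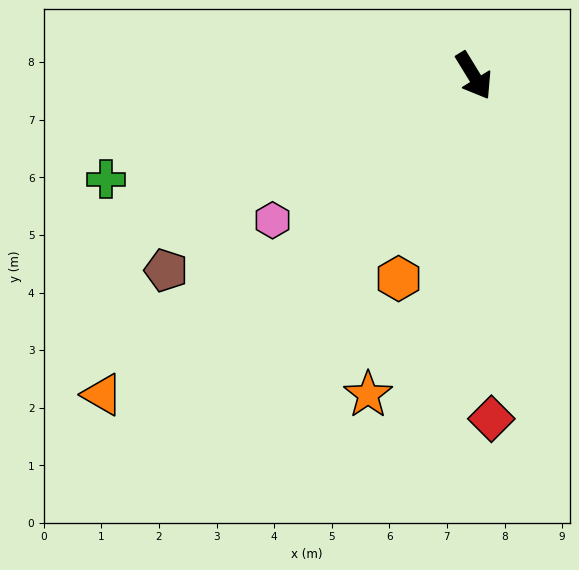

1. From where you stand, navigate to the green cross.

turn right 106°, forward 6.6 m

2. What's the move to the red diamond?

turn right 29°, forward 6.0 m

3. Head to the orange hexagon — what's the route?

turn right 52°, forward 3.8 m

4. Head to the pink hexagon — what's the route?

turn right 86°, forward 4.3 m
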